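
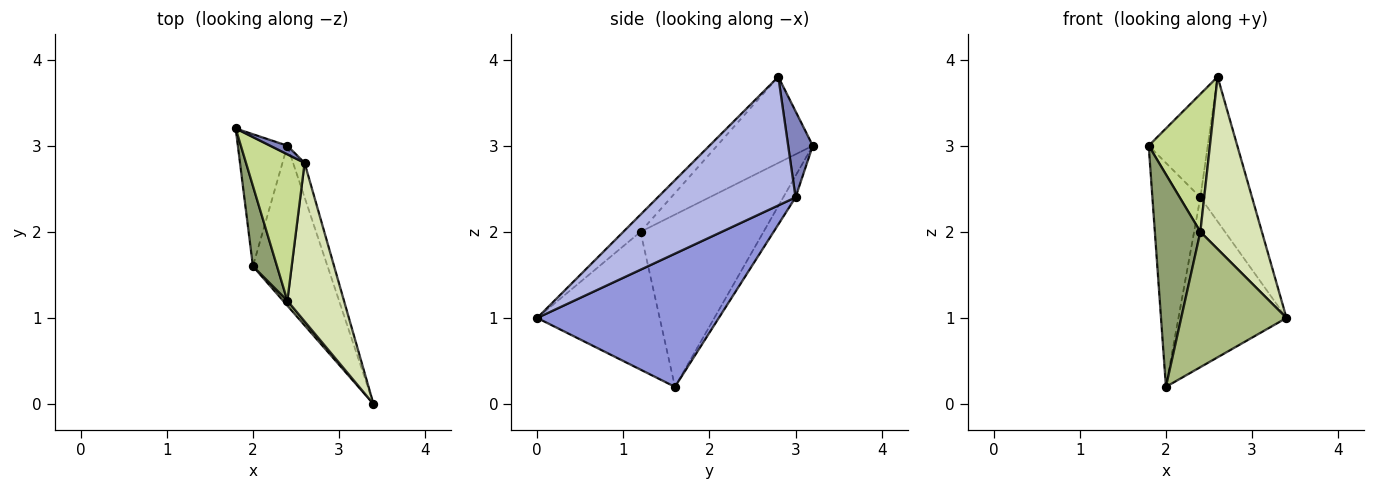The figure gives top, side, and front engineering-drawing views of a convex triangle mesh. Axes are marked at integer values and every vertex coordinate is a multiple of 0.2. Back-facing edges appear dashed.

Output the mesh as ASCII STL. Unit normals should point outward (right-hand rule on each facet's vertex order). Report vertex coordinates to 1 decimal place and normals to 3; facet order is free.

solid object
 facet normal -0.216 0.841 -0.496
  outer loop
   vertex 2.4 3.0 2.4
   vertex 2.0 1.6 0.2
   vertex 1.8 3.2 3.0
  endloop
 endfacet
 facet normal 0.383 0.920 0.077
  outer loop
   vertex 2.4 3.0 2.4
   vertex 1.8 3.2 3.0
   vertex 2.6 2.8 3.8
  endloop
 endfacet
 facet normal 0.774 0.461 -0.434
  outer loop
   vertex 2.4 3.0 2.4
   vertex 3.4 0.0 1.0
   vertex 2.0 1.6 0.2
  endloop
 endfacet
 facet normal 0.933 0.350 -0.083
  outer loop
   vertex 2.4 3.0 2.4
   vertex 2.6 2.8 3.8
   vertex 3.4 0.0 1.0
  endloop
 endfacet
 facet normal -0.930 -0.344 0.130
  outer loop
   vertex 2.4 1.2 2.0
   vertex 1.8 3.2 3.0
   vertex 2.0 1.6 0.2
  endloop
 endfacet
 facet normal -0.758 -0.652 0.024
  outer loop
   vertex 2.4 1.2 2.0
   vertex 2.0 1.6 0.2
   vertex 3.4 0.0 1.0
  endloop
 endfacet
 facet normal -0.731 -0.468 0.497
  outer loop
   vertex 2.4 1.2 2.0
   vertex 2.6 2.8 3.8
   vertex 1.8 3.2 3.0
  endloop
 endfacet
 facet normal -0.202 -0.721 0.663
  outer loop
   vertex 2.4 1.2 2.0
   vertex 3.4 0.0 1.0
   vertex 2.6 2.8 3.8
  endloop
 endfacet
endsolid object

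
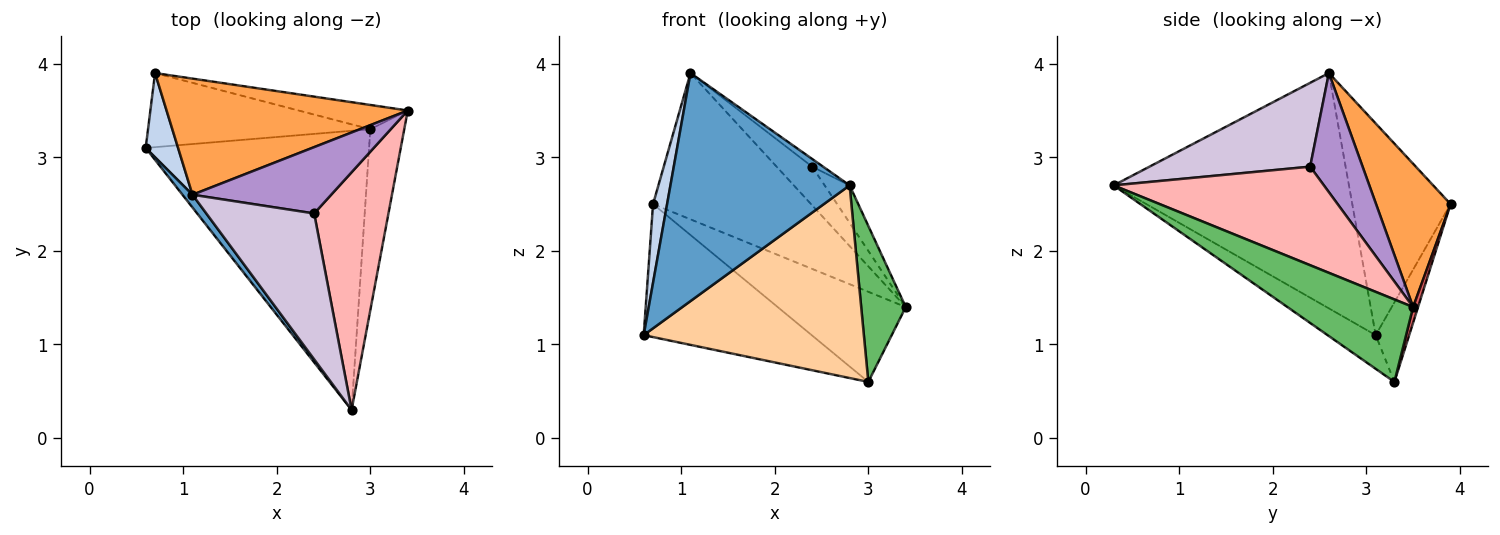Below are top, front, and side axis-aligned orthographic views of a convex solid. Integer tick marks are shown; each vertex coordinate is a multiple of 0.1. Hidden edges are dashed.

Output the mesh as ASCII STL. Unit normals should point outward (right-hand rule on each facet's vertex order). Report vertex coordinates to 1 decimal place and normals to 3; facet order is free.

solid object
 facet normal -0.795 -0.605 0.034
  outer loop
   vertex 1.1 2.6 3.9
   vertex 0.6 3.1 1.1
   vertex 2.8 0.3 2.7
  endloop
 endfacet
 facet normal -0.979 -0.140 0.150
  outer loop
   vertex 0.7 3.9 2.5
   vertex 0.6 3.1 1.1
   vertex 1.1 2.6 3.9
  endloop
 endfacet
 facet normal 0.346 0.735 0.583
  outer loop
   vertex 0.7 3.9 2.5
   vertex 1.1 2.6 3.9
   vertex 3.4 3.5 1.4
  endloop
 endfacet
 facet normal -0.123 -0.564 -0.817
  outer loop
   vertex 3.0 3.3 0.6
   vertex 2.8 0.3 2.7
   vertex 0.6 3.1 1.1
  endloop
 endfacet
 facet normal 0.879 -0.312 -0.361
  outer loop
   vertex 3.0 3.3 0.6
   vertex 3.4 3.5 1.4
   vertex 2.8 0.3 2.7
  endloop
 endfacet
 facet normal -0.172 0.861 -0.480
  outer loop
   vertex 3.0 3.3 0.6
   vertex 0.6 3.1 1.1
   vertex 0.7 3.9 2.5
  endloop
 endfacet
 facet normal 0.037 0.965 -0.260
  outer loop
   vertex 3.0 3.3 0.6
   vertex 0.7 3.9 2.5
   vertex 3.4 3.5 1.4
  endloop
 endfacet
 facet normal 0.795 0.094 0.599
  outer loop
   vertex 2.4 2.4 2.9
   vertex 2.8 0.3 2.7
   vertex 3.4 3.5 1.4
  endloop
 endfacet
 facet normal 0.596 0.404 0.694
  outer loop
   vertex 2.4 2.4 2.9
   vertex 3.4 3.5 1.4
   vertex 1.1 2.6 3.9
  endloop
 endfacet
 facet normal 0.613 0.042 0.789
  outer loop
   vertex 2.4 2.4 2.9
   vertex 1.1 2.6 3.9
   vertex 2.8 0.3 2.7
  endloop
 endfacet
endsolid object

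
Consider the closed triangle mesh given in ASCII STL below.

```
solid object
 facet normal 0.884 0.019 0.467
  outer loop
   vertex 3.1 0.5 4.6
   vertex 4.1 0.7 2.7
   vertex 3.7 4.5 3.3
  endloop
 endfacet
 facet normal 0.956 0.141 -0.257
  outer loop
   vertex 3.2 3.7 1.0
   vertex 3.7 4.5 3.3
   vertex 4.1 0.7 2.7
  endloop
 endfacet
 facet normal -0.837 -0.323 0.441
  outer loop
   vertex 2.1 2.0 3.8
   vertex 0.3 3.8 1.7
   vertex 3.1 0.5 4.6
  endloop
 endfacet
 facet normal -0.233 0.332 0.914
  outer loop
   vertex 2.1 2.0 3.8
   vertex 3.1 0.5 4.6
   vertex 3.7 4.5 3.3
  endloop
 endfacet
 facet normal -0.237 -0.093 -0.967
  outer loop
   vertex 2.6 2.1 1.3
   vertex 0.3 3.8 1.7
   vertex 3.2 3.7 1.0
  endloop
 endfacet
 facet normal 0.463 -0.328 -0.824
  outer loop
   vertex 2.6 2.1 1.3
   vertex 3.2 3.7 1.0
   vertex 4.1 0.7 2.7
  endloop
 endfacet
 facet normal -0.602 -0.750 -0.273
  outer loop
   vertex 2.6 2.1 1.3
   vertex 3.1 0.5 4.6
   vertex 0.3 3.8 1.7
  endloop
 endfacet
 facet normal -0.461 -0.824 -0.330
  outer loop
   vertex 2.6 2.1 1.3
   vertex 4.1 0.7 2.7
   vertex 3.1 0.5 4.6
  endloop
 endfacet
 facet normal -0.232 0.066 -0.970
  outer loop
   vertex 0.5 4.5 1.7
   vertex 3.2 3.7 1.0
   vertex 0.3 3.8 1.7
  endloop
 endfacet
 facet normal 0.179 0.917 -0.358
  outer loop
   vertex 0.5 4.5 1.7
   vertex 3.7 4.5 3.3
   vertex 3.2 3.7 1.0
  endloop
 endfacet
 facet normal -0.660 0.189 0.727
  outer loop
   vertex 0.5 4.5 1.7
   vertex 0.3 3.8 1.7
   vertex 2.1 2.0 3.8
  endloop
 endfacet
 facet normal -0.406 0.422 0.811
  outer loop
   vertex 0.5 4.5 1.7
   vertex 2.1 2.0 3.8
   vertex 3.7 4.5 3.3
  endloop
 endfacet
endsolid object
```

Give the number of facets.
12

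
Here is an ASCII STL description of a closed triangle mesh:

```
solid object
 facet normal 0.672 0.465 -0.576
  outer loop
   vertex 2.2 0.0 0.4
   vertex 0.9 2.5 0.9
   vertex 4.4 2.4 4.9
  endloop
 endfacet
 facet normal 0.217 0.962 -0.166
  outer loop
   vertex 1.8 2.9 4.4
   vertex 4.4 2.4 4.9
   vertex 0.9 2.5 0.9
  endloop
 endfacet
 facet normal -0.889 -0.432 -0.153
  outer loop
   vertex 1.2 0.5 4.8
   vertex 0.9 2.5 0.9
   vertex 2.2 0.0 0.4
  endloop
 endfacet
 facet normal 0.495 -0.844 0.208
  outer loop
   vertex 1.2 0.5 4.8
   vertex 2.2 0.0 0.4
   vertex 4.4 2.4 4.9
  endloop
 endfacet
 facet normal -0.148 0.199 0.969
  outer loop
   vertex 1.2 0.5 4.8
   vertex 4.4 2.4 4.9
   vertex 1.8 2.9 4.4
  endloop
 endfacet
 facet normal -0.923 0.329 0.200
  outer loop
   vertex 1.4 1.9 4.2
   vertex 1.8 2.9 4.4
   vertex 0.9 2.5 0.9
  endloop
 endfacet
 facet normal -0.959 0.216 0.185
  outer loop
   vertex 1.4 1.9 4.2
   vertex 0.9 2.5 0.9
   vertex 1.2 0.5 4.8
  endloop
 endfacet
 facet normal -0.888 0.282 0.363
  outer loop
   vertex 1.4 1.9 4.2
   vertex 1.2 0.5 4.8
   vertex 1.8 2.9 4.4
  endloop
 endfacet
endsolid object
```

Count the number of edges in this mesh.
12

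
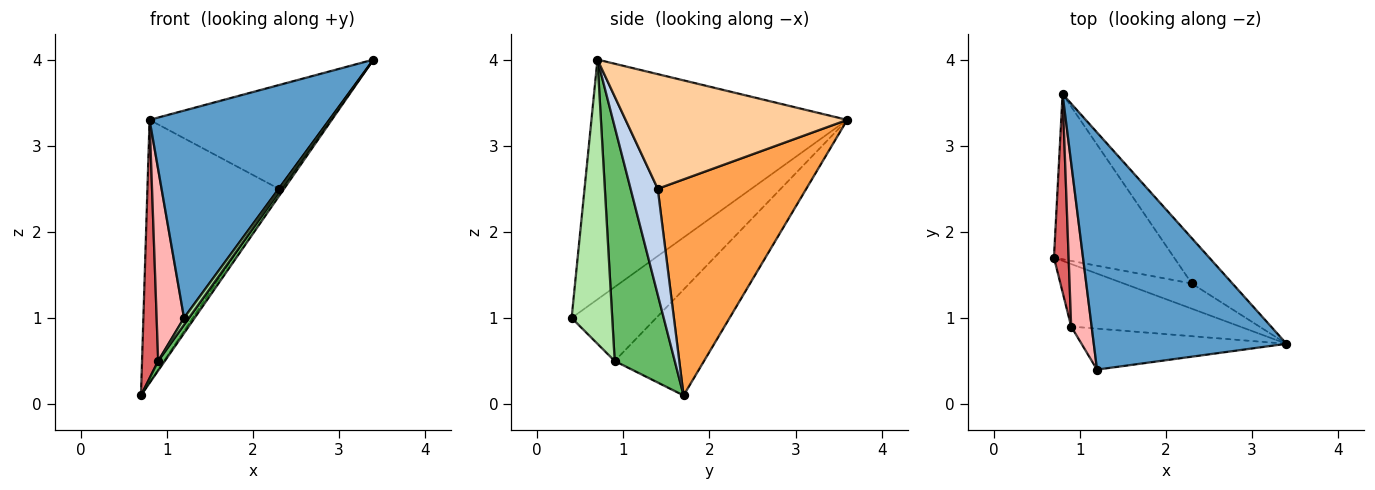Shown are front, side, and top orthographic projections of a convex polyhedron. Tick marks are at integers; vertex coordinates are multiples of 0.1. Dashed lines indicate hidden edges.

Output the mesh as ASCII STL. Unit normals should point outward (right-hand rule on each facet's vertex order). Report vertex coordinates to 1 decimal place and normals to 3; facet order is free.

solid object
 facet normal -0.684 -0.480 0.549
  outer loop
   vertex 1.2 0.4 1.0
   vertex 3.4 0.7 4.0
   vertex 0.8 3.6 3.3
  endloop
 endfacet
 facet normal 0.830 0.162 -0.533
  outer loop
   vertex 2.3 1.4 2.5
   vertex 3.4 0.7 4.0
   vertex 0.7 1.7 0.1
  endloop
 endfacet
 facet normal 0.692 0.611 -0.385
  outer loop
   vertex 2.3 1.4 2.5
   vertex 0.7 1.7 0.1
   vertex 0.8 3.6 3.3
  endloop
 endfacet
 facet normal 0.749 0.607 -0.266
  outer loop
   vertex 2.3 1.4 2.5
   vertex 0.8 3.6 3.3
   vertex 3.4 0.7 4.0
  endloop
 endfacet
 facet normal 0.808 -0.089 -0.582
  outer loop
   vertex 0.9 0.9 0.5
   vertex 0.7 1.7 0.1
   vertex 3.4 0.7 4.0
  endloop
 endfacet
 facet normal 0.807 -0.098 -0.582
  outer loop
   vertex 0.9 0.9 0.5
   vertex 3.4 0.7 4.0
   vertex 1.2 0.4 1.0
  endloop
 endfacet
 facet normal -0.975 -0.176 0.135
  outer loop
   vertex 0.9 0.9 0.5
   vertex 0.8 3.6 3.3
   vertex 0.7 1.7 0.1
  endloop
 endfacet
 facet normal -0.920 -0.298 0.254
  outer loop
   vertex 0.9 0.9 0.5
   vertex 1.2 0.4 1.0
   vertex 0.8 3.6 3.3
  endloop
 endfacet
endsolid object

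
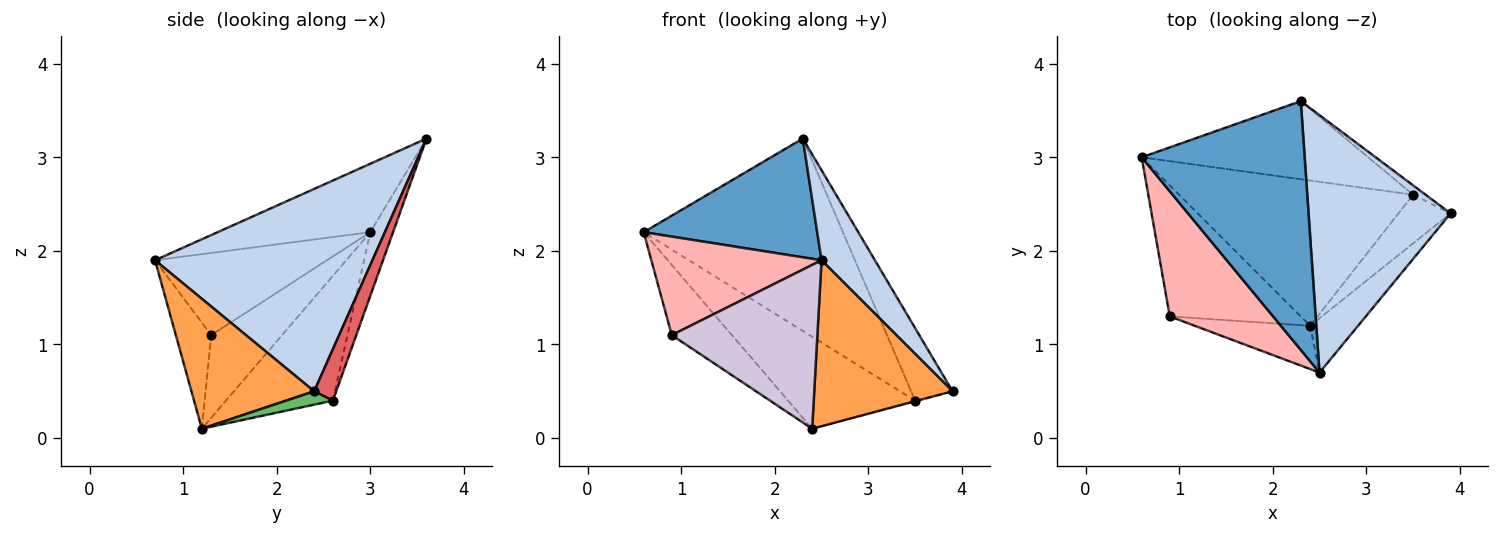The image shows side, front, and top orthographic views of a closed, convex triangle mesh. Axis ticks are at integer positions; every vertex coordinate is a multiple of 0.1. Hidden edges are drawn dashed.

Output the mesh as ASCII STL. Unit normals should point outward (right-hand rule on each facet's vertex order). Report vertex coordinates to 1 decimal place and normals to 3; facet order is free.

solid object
 facet normal -0.354 -0.403 0.844
  outer loop
   vertex 2.3 3.6 3.2
   vertex 0.6 3.0 2.2
   vertex 2.5 0.7 1.9
  endloop
 endfacet
 facet normal 0.802 -0.197 0.563
  outer loop
   vertex 2.3 3.6 3.2
   vertex 2.5 0.7 1.9
   vertex 3.9 2.4 0.5
  endloop
 endfacet
 facet normal 0.645 -0.727 -0.238
  outer loop
   vertex 2.4 1.2 0.1
   vertex 3.9 2.4 0.5
   vertex 2.5 0.7 1.9
  endloop
 endfacet
 facet normal -0.411 0.488 -0.770
  outer loop
   vertex 3.5 2.6 0.4
   vertex 2.4 1.2 0.1
   vertex 0.6 3.0 2.2
  endloop
 endfacet
 facet normal 0.248 0.012 -0.969
  outer loop
   vertex 3.5 2.6 0.4
   vertex 3.9 2.4 0.5
   vertex 2.4 1.2 0.1
  endloop
 endfacet
 facet normal -0.105 0.921 -0.374
  outer loop
   vertex 3.5 2.6 0.4
   vertex 0.6 3.0 2.2
   vertex 2.3 3.6 3.2
  endloop
 endfacet
 facet normal 0.467 0.877 -0.113
  outer loop
   vertex 3.5 2.6 0.4
   vertex 2.3 3.6 3.2
   vertex 3.9 2.4 0.5
  endloop
 endfacet
 facet normal -0.530 -0.525 0.666
  outer loop
   vertex 0.9 1.3 1.1
   vertex 2.5 0.7 1.9
   vertex 0.6 3.0 2.2
  endloop
 endfacet
 facet normal -0.486 0.413 -0.770
  outer loop
   vertex 0.9 1.3 1.1
   vertex 0.6 3.0 2.2
   vertex 2.4 1.2 0.1
  endloop
 endfacet
 facet normal -0.229 -0.941 -0.249
  outer loop
   vertex 0.9 1.3 1.1
   vertex 2.4 1.2 0.1
   vertex 2.5 0.7 1.9
  endloop
 endfacet
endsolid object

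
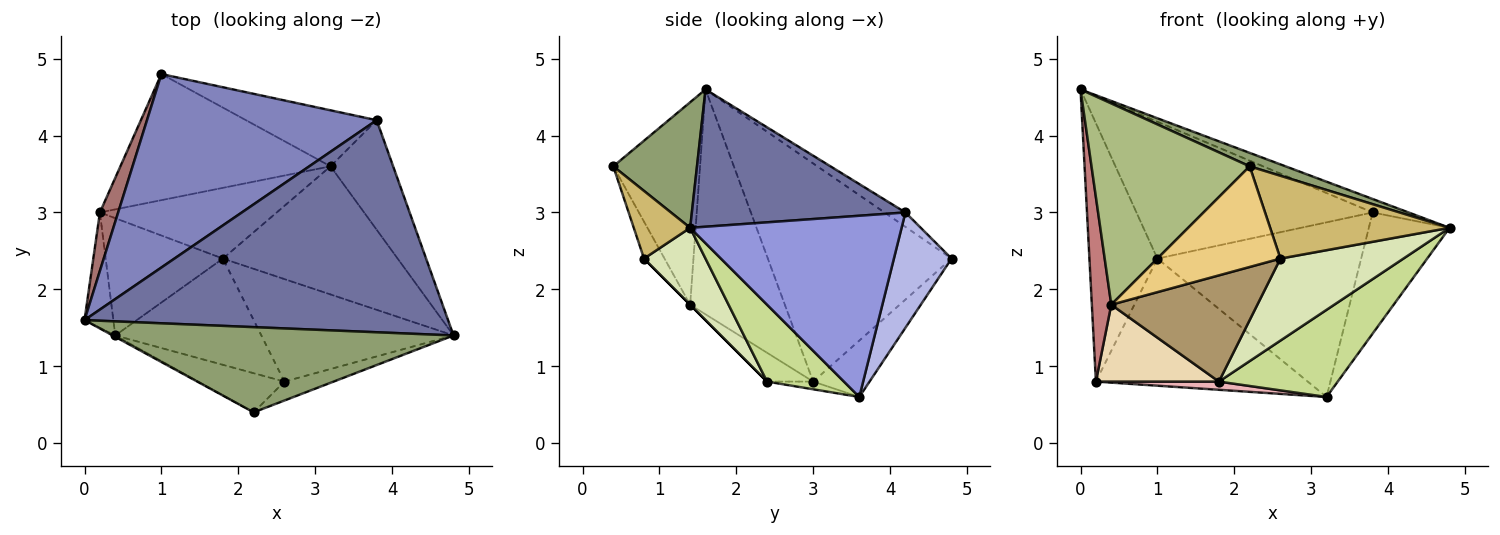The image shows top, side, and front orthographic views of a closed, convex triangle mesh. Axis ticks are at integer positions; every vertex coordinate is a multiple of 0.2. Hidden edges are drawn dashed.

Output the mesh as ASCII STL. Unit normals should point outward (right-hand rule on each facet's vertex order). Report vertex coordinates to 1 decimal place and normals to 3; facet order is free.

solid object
 facet normal 0.353 0.059 0.934
  outer loop
   vertex 3.8 4.2 3.0
   vertex 0.0 1.6 4.6
   vertex 4.8 1.4 2.8
  endloop
 endfacet
 facet normal -0.051 0.577 0.815
  outer loop
   vertex 3.8 4.2 3.0
   vertex 1.0 4.8 2.4
   vertex 0.0 1.6 4.6
  endloop
 endfacet
 facet normal 0.889 0.339 -0.307
  outer loop
   vertex 3.8 4.2 3.0
   vertex 4.8 1.4 2.8
   vertex 3.2 3.6 0.6
  endloop
 endfacet
 facet normal 0.260 0.919 -0.295
  outer loop
   vertex 3.8 4.2 3.0
   vertex 3.2 3.6 0.6
   vertex 1.0 4.8 2.4
  endloop
 endfacet
 facet normal 0.342 -0.147 0.928
  outer loop
   vertex 2.2 0.4 3.6
   vertex 4.8 1.4 2.8
   vertex 0.0 1.6 4.6
  endloop
 endfacet
 facet normal -0.481 -0.877 -0.006
  outer loop
   vertex 2.2 0.4 3.6
   vertex 0.0 1.6 4.6
   vertex 0.4 1.4 1.8
  endloop
 endfacet
 facet normal 0.342 -0.528 -0.777
  outer loop
   vertex 1.8 2.4 0.8
   vertex 3.2 3.6 0.6
   vertex 4.8 1.4 2.8
  endloop
 endfacet
 facet normal 0.298 -0.596 -0.745
  outer loop
   vertex 2.6 0.8 2.4
   vertex 1.8 2.4 0.8
   vertex 4.8 1.4 2.8
  endloop
 endfacet
 facet normal 0.000 -0.707 -0.707
  outer loop
   vertex 2.6 0.8 2.4
   vertex 0.4 1.4 1.8
   vertex 1.8 2.4 0.8
  endloop
 endfacet
 facet normal 0.293 -0.932 -0.213
  outer loop
   vertex 2.6 0.8 2.4
   vertex 4.8 1.4 2.8
   vertex 2.2 0.4 3.6
  endloop
 endfacet
 facet normal -0.153 -0.921 -0.358
  outer loop
   vertex 2.6 0.8 2.4
   vertex 2.2 0.4 3.6
   vertex 0.4 1.4 1.8
  endloop
 endfacet
 facet normal -0.201 -0.537 -0.819
  outer loop
   vertex 0.2 3.0 0.8
   vertex 1.8 2.4 0.8
   vertex 0.4 1.4 1.8
  endloop
 endfacet
 facet normal -0.935 0.346 0.078
  outer loop
   vertex 0.2 3.0 0.8
   vertex 0.0 1.6 4.6
   vertex 1.0 4.8 2.4
  endloop
 endfacet
 facet normal -0.972 -0.199 -0.125
  outer loop
   vertex 0.2 3.0 0.8
   vertex 0.4 1.4 1.8
   vertex 0.0 1.6 4.6
  endloop
 endfacet
 facet normal -0.186 0.698 -0.692
  outer loop
   vertex 0.2 3.0 0.8
   vertex 1.0 4.8 2.4
   vertex 3.2 3.6 0.6
  endloop
 endfacet
 facet normal -0.043 -0.115 -0.992
  outer loop
   vertex 0.2 3.0 0.8
   vertex 3.2 3.6 0.6
   vertex 1.8 2.4 0.8
  endloop
 endfacet
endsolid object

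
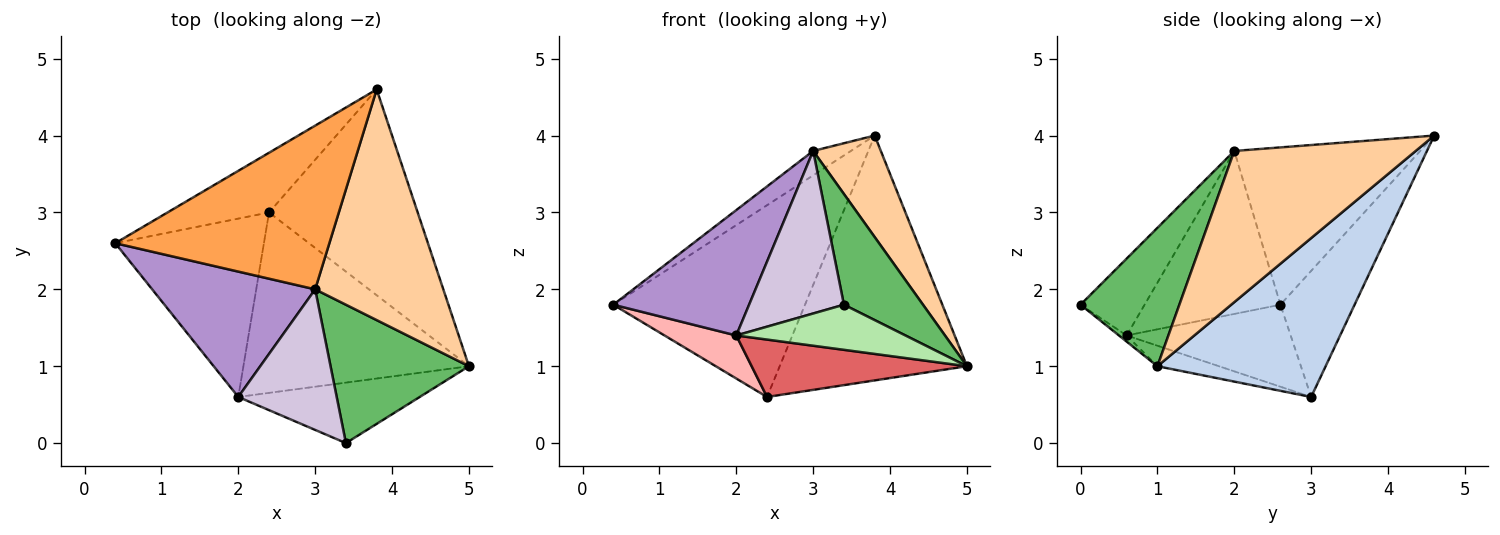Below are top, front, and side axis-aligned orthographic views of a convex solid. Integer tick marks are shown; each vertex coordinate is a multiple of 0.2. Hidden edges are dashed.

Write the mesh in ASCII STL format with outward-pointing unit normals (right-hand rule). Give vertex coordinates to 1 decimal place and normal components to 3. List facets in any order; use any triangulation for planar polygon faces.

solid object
 facet normal -0.346 0.896 -0.279
  outer loop
   vertex 2.4 3.0 0.6
   vertex 0.4 2.6 1.8
   vertex 3.8 4.6 4.0
  endloop
 endfacet
 facet normal 0.567 0.631 -0.530
  outer loop
   vertex 2.4 3.0 0.6
   vertex 3.8 4.6 4.0
   vertex 5.0 1.0 1.0
  endloop
 endfacet
 facet normal -0.588 0.119 0.800
  outer loop
   vertex 3.0 2.0 3.8
   vertex 3.8 4.6 4.0
   vertex 0.4 2.6 1.8
  endloop
 endfacet
 facet normal 0.734 -0.274 0.622
  outer loop
   vertex 3.0 2.0 3.8
   vertex 5.0 1.0 1.0
   vertex 3.8 4.6 4.0
  endloop
 endfacet
 facet normal 0.615 -0.492 0.615
  outer loop
   vertex 3.0 2.0 3.8
   vertex 3.4 0.0 1.8
   vertex 5.0 1.0 1.0
  endloop
 endfacet
 facet normal -0.027 -0.598 -0.801
  outer loop
   vertex 2.0 0.6 1.4
   vertex 5.0 1.0 1.0
   vertex 3.4 0.0 1.8
  endloop
 endfacet
 facet normal -0.086 -0.302 -0.949
  outer loop
   vertex 2.0 0.6 1.4
   vertex 2.4 3.0 0.6
   vertex 5.0 1.0 1.0
  endloop
 endfacet
 facet normal -0.473 -0.207 -0.857
  outer loop
   vertex 2.0 0.6 1.4
   vertex 0.4 2.6 1.8
   vertex 2.4 3.0 0.6
  endloop
 endfacet
 facet normal -0.577 -0.577 0.577
  outer loop
   vertex 2.0 0.6 1.4
   vertex 3.0 2.0 3.8
   vertex 0.4 2.6 1.8
  endloop
 endfacet
 facet normal -0.455 -0.674 0.582
  outer loop
   vertex 2.0 0.6 1.4
   vertex 3.4 0.0 1.8
   vertex 3.0 2.0 3.8
  endloop
 endfacet
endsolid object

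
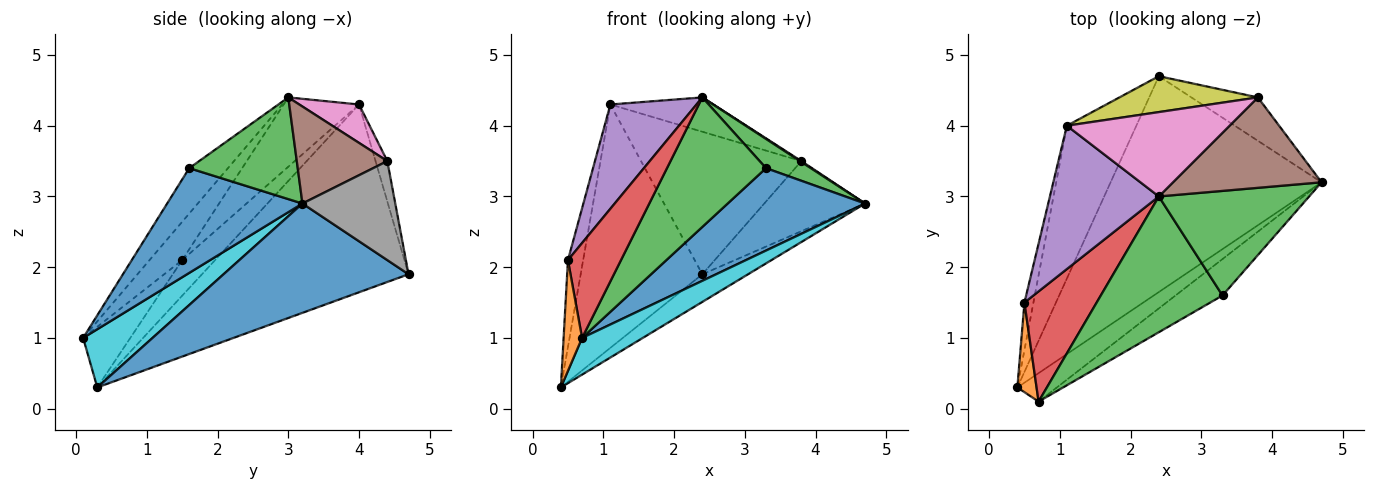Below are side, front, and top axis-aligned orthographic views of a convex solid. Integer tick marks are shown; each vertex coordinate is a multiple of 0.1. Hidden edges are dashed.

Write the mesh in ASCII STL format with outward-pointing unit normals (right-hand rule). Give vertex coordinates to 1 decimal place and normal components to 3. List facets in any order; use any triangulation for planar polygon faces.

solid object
 facet normal 0.457 0.113 -0.882
  outer loop
   vertex 2.4 4.7 1.9
   vertex 4.7 3.2 2.9
   vertex 0.4 0.3 0.3
  endloop
 endfacet
 facet normal -0.821 0.484 -0.304
  outer loop
   vertex 1.1 4.0 4.3
   vertex 2.4 4.7 1.9
   vertex 0.4 0.3 0.3
  endloop
 endfacet
 facet normal 0.546 -0.225 0.807
  outer loop
   vertex 3.3 1.6 3.4
   vertex 4.7 3.2 2.9
   vertex 2.4 3.0 4.4
  endloop
 endfacet
 facet normal -0.885 0.409 -0.224
  outer loop
   vertex 0.5 1.5 2.1
   vertex 1.1 4.0 4.3
   vertex 0.4 0.3 0.3
  endloop
 endfacet
 facet normal -0.458 -0.523 0.719
  outer loop
   vertex 0.5 1.5 2.1
   vertex 2.4 3.0 4.4
   vertex 1.1 4.0 4.3
  endloop
 endfacet
 facet normal 0.547 -0.009 0.837
  outer loop
   vertex 3.8 4.4 3.5
   vertex 2.4 3.0 4.4
   vertex 4.7 3.2 2.9
  endloop
 endfacet
 facet normal 0.214 0.368 0.905
  outer loop
   vertex 3.8 4.4 3.5
   vertex 1.1 4.0 4.3
   vertex 2.4 3.0 4.4
  endloop
 endfacet
 facet normal 0.617 0.670 -0.414
  outer loop
   vertex 3.8 4.4 3.5
   vertex 4.7 3.2 2.9
   vertex 2.4 4.7 1.9
  endloop
 endfacet
 facet normal -0.071 0.967 0.244
  outer loop
   vertex 3.8 4.4 3.5
   vertex 2.4 4.7 1.9
   vertex 1.1 4.0 4.3
  endloop
 endfacet
 facet normal 0.670 -0.586 -0.455
  outer loop
   vertex 0.7 0.1 1.0
   vertex 0.4 0.3 0.3
   vertex 4.7 3.2 2.9
  endloop
 endfacet
 facet normal 0.669 -0.680 -0.300
  outer loop
   vertex 0.7 0.1 1.0
   vertex 4.7 3.2 2.9
   vertex 3.3 1.6 3.4
  endloop
 endfacet
 facet normal -0.893 -0.350 0.283
  outer loop
   vertex 0.7 0.1 1.0
   vertex 0.5 1.5 2.1
   vertex 0.4 0.3 0.3
  endloop
 endfacet
 facet normal -0.260 -0.666 0.699
  outer loop
   vertex 0.7 0.1 1.0
   vertex 3.3 1.6 3.4
   vertex 2.4 3.0 4.4
  endloop
 endfacet
 facet normal -0.373 -0.606 0.703
  outer loop
   vertex 0.7 0.1 1.0
   vertex 2.4 3.0 4.4
   vertex 0.5 1.5 2.1
  endloop
 endfacet
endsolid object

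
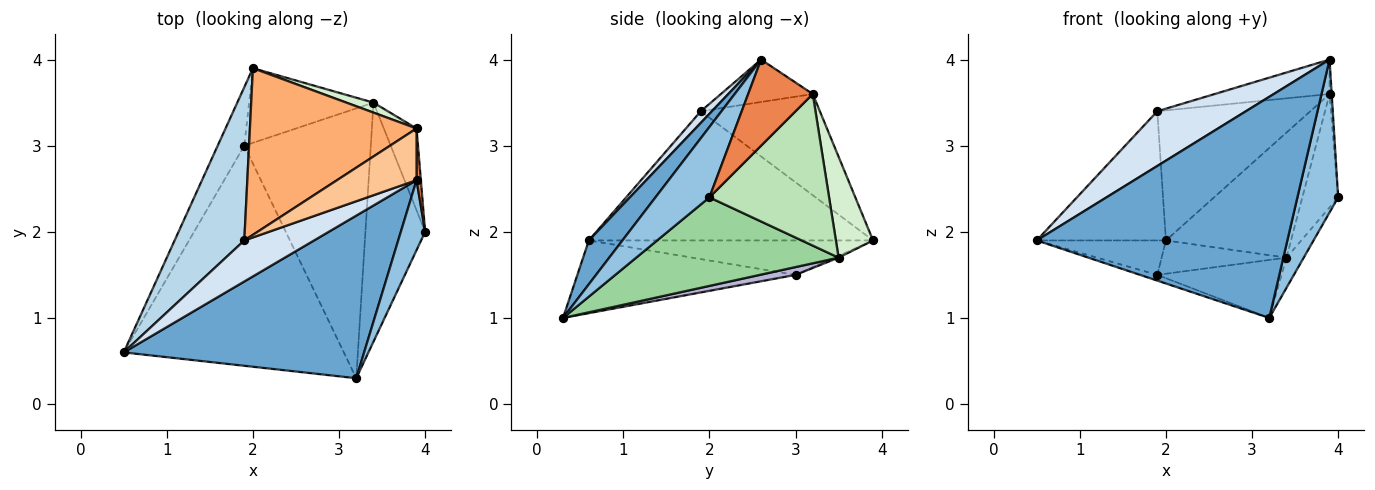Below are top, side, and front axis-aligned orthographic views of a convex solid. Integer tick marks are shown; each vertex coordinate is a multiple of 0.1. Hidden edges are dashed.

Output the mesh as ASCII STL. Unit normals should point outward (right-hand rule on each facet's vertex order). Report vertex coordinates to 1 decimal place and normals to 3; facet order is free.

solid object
 facet normal 0.107 -0.801 0.589
  outer loop
   vertex 3.2 0.3 1.0
   vertex 3.9 2.6 4.0
   vertex 0.5 0.6 1.9
  endloop
 endfacet
 facet normal 0.769 -0.581 0.266
  outer loop
   vertex 3.2 0.3 1.0
   vertex 4.0 2.0 2.4
   vertex 3.9 2.6 4.0
  endloop
 endfacet
 facet normal -0.817 0.371 0.441
  outer loop
   vertex 1.9 1.9 3.4
   vertex 2.0 3.9 1.9
   vertex 0.5 0.6 1.9
  endloop
 endfacet
 facet normal 0.100 -0.796 0.597
  outer loop
   vertex 1.9 1.9 3.4
   vertex 0.5 0.6 1.9
   vertex 3.9 2.6 4.0
  endloop
 endfacet
 facet normal 0.998 0.033 0.050
  outer loop
   vertex 3.9 3.2 3.6
   vertex 3.9 2.6 4.0
   vertex 4.0 2.0 2.4
  endloop
 endfacet
 facet normal -0.432 0.555 0.711
  outer loop
   vertex 3.9 3.2 3.6
   vertex 2.0 3.9 1.9
   vertex 1.9 1.9 3.4
  endloop
 endfacet
 facet normal -0.406 0.507 0.761
  outer loop
   vertex 3.9 3.2 3.6
   vertex 1.9 1.9 3.4
   vertex 3.9 2.6 4.0
  endloop
 endfacet
 facet normal -0.745 0.338 -0.575
  outer loop
   vertex 1.9 3.0 1.5
   vertex 0.5 0.6 1.9
   vertex 2.0 3.9 1.9
  endloop
 endfacet
 facet normal -0.314 0.025 -0.949
  outer loop
   vertex 1.9 3.0 1.5
   vertex 3.2 0.3 1.0
   vertex 0.5 0.6 1.9
  endloop
 endfacet
 facet normal 0.827 0.070 -0.558
  outer loop
   vertex 3.4 3.5 1.7
   vertex 4.0 2.0 2.4
   vertex 3.2 0.3 1.0
  endloop
 endfacet
 facet normal 0.938 0.281 -0.203
  outer loop
   vertex 3.4 3.5 1.7
   vertex 3.9 3.2 3.6
   vertex 4.0 2.0 2.4
  endloop
 endfacet
 facet normal 0.284 0.956 0.076
  outer loop
   vertex 3.4 3.5 1.7
   vertex 2.0 3.9 1.9
   vertex 3.9 3.2 3.6
  endloop
 endfacet
 facet normal -0.014 0.407 -0.913
  outer loop
   vertex 3.4 3.5 1.7
   vertex 1.9 3.0 1.5
   vertex 2.0 3.9 1.9
  endloop
 endfacet
 facet normal 0.060 0.210 -0.976
  outer loop
   vertex 3.4 3.5 1.7
   vertex 3.2 0.3 1.0
   vertex 1.9 3.0 1.5
  endloop
 endfacet
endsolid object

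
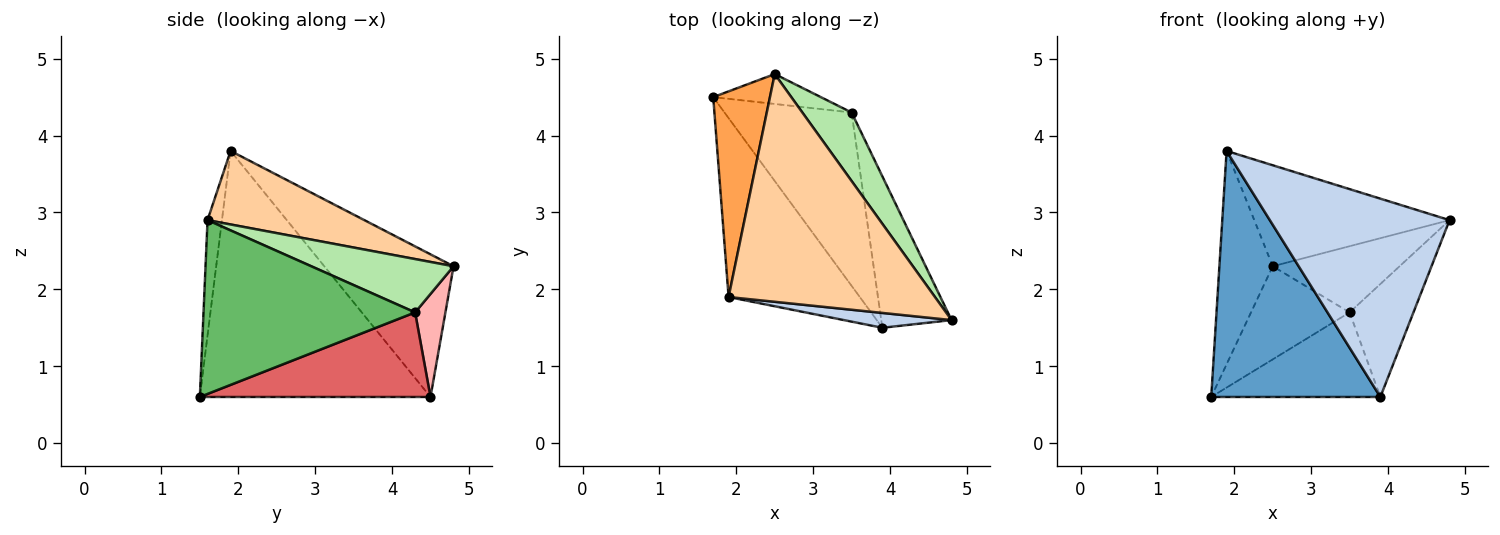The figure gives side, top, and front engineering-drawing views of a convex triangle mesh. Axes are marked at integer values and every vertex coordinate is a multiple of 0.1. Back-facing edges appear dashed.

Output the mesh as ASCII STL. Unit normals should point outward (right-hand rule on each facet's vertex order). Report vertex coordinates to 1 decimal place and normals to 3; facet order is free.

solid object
 facet normal -0.741 -0.543 -0.395
  outer loop
   vertex 3.9 1.5 0.6
   vertex 1.9 1.9 3.8
   vertex 1.7 4.5 0.6
  endloop
 endfacet
 facet normal -0.080 -0.994 0.074
  outer loop
   vertex 3.9 1.5 0.6
   vertex 4.8 1.6 2.9
   vertex 1.9 1.9 3.8
  endloop
 endfacet
 facet normal -0.868 0.358 0.345
  outer loop
   vertex 2.5 4.8 2.3
   vertex 1.7 4.5 0.6
   vertex 1.9 1.9 3.8
  endloop
 endfacet
 facet normal 0.310 0.386 0.869
  outer loop
   vertex 2.5 4.8 2.3
   vertex 1.9 1.9 3.8
   vertex 4.8 1.6 2.9
  endloop
 endfacet
 facet normal 0.893 0.269 -0.361
  outer loop
   vertex 3.5 4.3 1.7
   vertex 4.8 1.6 2.9
   vertex 3.9 1.5 0.6
  endloop
 endfacet
 facet normal 0.615 0.548 0.567
  outer loop
   vertex 3.5 4.3 1.7
   vertex 2.5 4.8 2.3
   vertex 4.8 1.6 2.9
  endloop
 endfacet
 facet normal 0.513 0.376 -0.771
  outer loop
   vertex 3.5 4.3 1.7
   vertex 3.9 1.5 0.6
   vertex 1.7 4.5 0.6
  endloop
 endfacet
 facet normal 0.281 0.914 -0.293
  outer loop
   vertex 3.5 4.3 1.7
   vertex 1.7 4.5 0.6
   vertex 2.5 4.8 2.3
  endloop
 endfacet
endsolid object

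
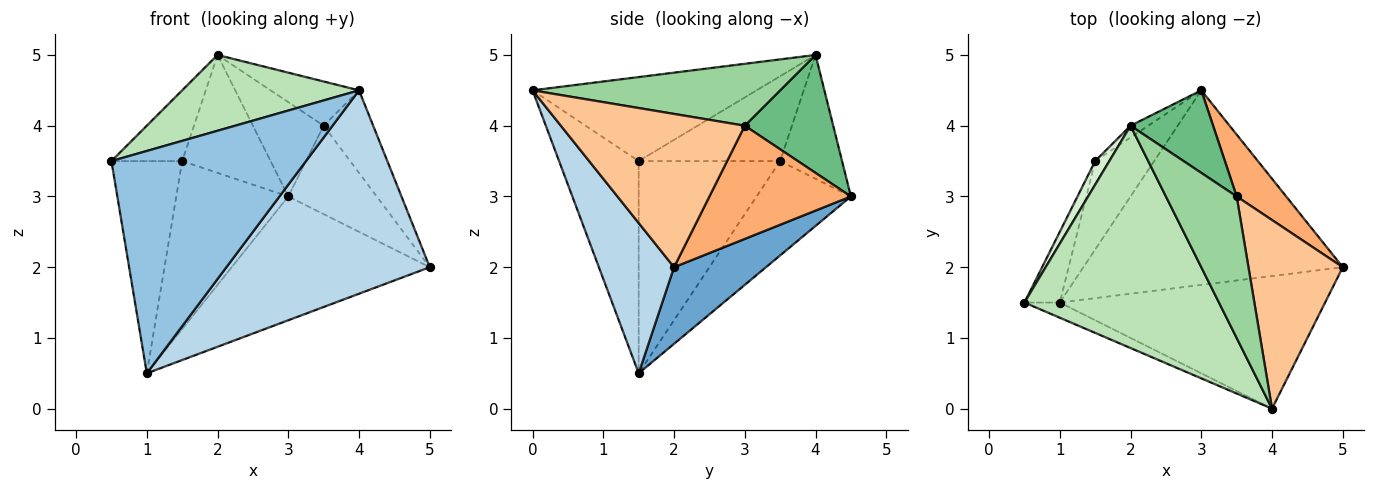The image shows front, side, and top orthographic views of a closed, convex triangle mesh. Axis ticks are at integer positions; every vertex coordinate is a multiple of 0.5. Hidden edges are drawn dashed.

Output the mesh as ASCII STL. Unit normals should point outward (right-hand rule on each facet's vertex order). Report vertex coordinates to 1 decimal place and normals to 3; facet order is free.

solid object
 facet normal 0.242 0.521 -0.819
  outer loop
   vertex 1.0 1.5 0.5
   vertex 3.0 4.5 3.0
   vertex 5.0 2.0 2.0
  endloop
 endfacet
 facet normal -0.378 -0.924 -0.063
  outer loop
   vertex 4.0 0.0 4.5
   vertex 0.5 1.5 3.5
   vertex 1.0 1.5 0.5
  endloop
 endfacet
 facet normal 0.296 -0.800 -0.522
  outer loop
   vertex 4.0 0.0 4.5
   vertex 1.0 1.5 0.5
   vertex 5.0 2.0 2.0
  endloop
 endfacet
 facet normal -0.885 0.442 -0.147
  outer loop
   vertex 1.5 3.5 3.5
   vertex 1.0 1.5 0.5
   vertex 0.5 1.5 3.5
  endloop
 endfacet
 facet normal -0.598 0.710 -0.373
  outer loop
   vertex 1.5 3.5 3.5
   vertex 3.0 4.5 3.0
   vertex 1.0 1.5 0.5
  endloop
 endfacet
 facet normal 0.795 0.497 0.348
  outer loop
   vertex 3.5 3.0 4.0
   vertex 5.0 2.0 2.0
   vertex 3.0 4.5 3.0
  endloop
 endfacet
 facet normal 0.830 0.223 0.511
  outer loop
   vertex 3.5 3.0 4.0
   vertex 4.0 0.0 4.5
   vertex 5.0 2.0 2.0
  endloop
 endfacet
 facet normal -0.572 0.816 -0.082
  outer loop
   vertex 2.0 4.0 5.0
   vertex 3.0 4.5 3.0
   vertex 1.5 3.5 3.5
  endloop
 endfacet
 facet normal 0.685 0.548 0.480
  outer loop
   vertex 2.0 4.0 5.0
   vertex 3.5 3.0 4.0
   vertex 3.0 4.5 3.0
  endloop
 endfacet
 facet normal 0.641 0.229 0.733
  outer loop
   vertex 2.0 4.0 5.0
   vertex 4.0 0.0 4.5
   vertex 3.5 3.0 4.0
  endloop
 endfacet
 facet normal -0.378 -0.299 0.876
  outer loop
   vertex 2.0 4.0 5.0
   vertex 0.5 1.5 3.5
   vertex 4.0 0.0 4.5
  endloop
 endfacet
 facet normal -0.885 0.442 0.147
  outer loop
   vertex 2.0 4.0 5.0
   vertex 1.5 3.5 3.5
   vertex 0.5 1.5 3.5
  endloop
 endfacet
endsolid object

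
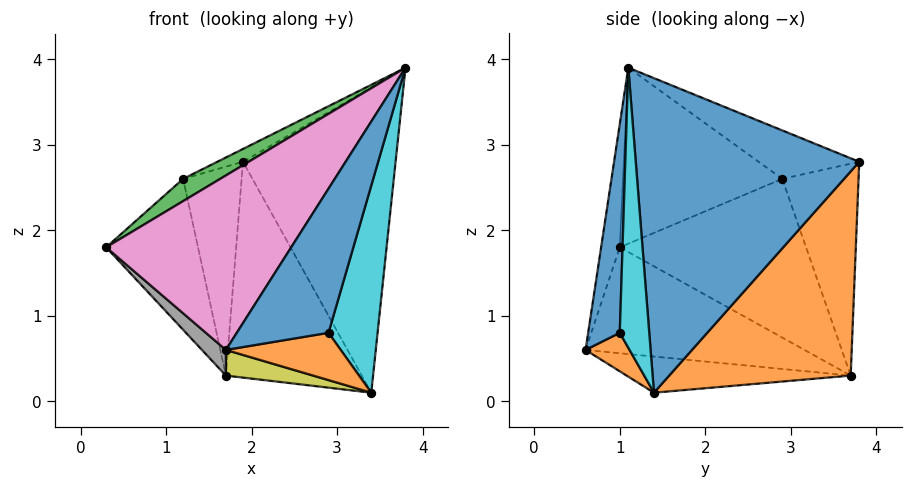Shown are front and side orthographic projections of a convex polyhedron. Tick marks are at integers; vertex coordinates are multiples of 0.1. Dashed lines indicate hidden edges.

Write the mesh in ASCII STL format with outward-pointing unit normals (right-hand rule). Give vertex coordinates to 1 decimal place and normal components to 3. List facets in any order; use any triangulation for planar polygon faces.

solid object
 facet normal 0.825 0.563 -0.042
  outer loop
   vertex 3.4 1.4 0.1
   vertex 1.9 3.8 2.8
   vertex 3.8 1.1 3.9
  endloop
 endfacet
 facet normal 0.797 0.597 -0.088
  outer loop
   vertex 1.7 3.7 0.3
   vertex 1.9 3.8 2.8
   vertex 3.4 1.4 0.1
  endloop
 endfacet
 facet normal -0.508 -0.118 0.853
  outer loop
   vertex 1.2 2.9 2.6
   vertex 0.3 1.0 1.8
   vertex 3.8 1.1 3.9
  endloop
 endfacet
 facet normal -0.389 0.099 0.916
  outer loop
   vertex 1.2 2.9 2.6
   vertex 3.8 1.1 3.9
   vertex 1.9 3.8 2.8
  endloop
 endfacet
 facet normal -0.896 0.442 -0.041
  outer loop
   vertex 1.2 2.9 2.6
   vertex 1.7 3.7 0.3
   vertex 0.3 1.0 1.8
  endloop
 endfacet
 facet normal -0.793 0.608 0.039
  outer loop
   vertex 1.2 2.9 2.6
   vertex 1.9 3.8 2.8
   vertex 1.7 3.7 0.3
  endloop
 endfacet
 facet normal -0.098 -0.973 0.210
  outer loop
   vertex 1.7 0.6 0.6
   vertex 3.8 1.1 3.9
   vertex 0.3 1.0 1.8
  endloop
 endfacet
 facet normal -0.661 -0.072 -0.747
  outer loop
   vertex 1.7 0.6 0.6
   vertex 0.3 1.0 1.8
   vertex 1.7 3.7 0.3
  endloop
 endfacet
 facet normal -0.240 -0.094 -0.966
  outer loop
   vertex 1.7 0.6 0.6
   vertex 1.7 3.7 0.3
   vertex 3.4 1.4 0.1
  endloop
 endfacet
 facet normal 0.511 -0.851 -0.121
  outer loop
   vertex 2.9 1.0 0.8
   vertex 3.4 1.4 0.1
   vertex 3.8 1.1 3.9
  endloop
 endfacet
 facet normal 0.325 -0.943 -0.064
  outer loop
   vertex 2.9 1.0 0.8
   vertex 3.8 1.1 3.9
   vertex 1.7 0.6 0.6
  endloop
 endfacet
 facet normal 0.345 -0.900 -0.268
  outer loop
   vertex 2.9 1.0 0.8
   vertex 1.7 0.6 0.6
   vertex 3.4 1.4 0.1
  endloop
 endfacet
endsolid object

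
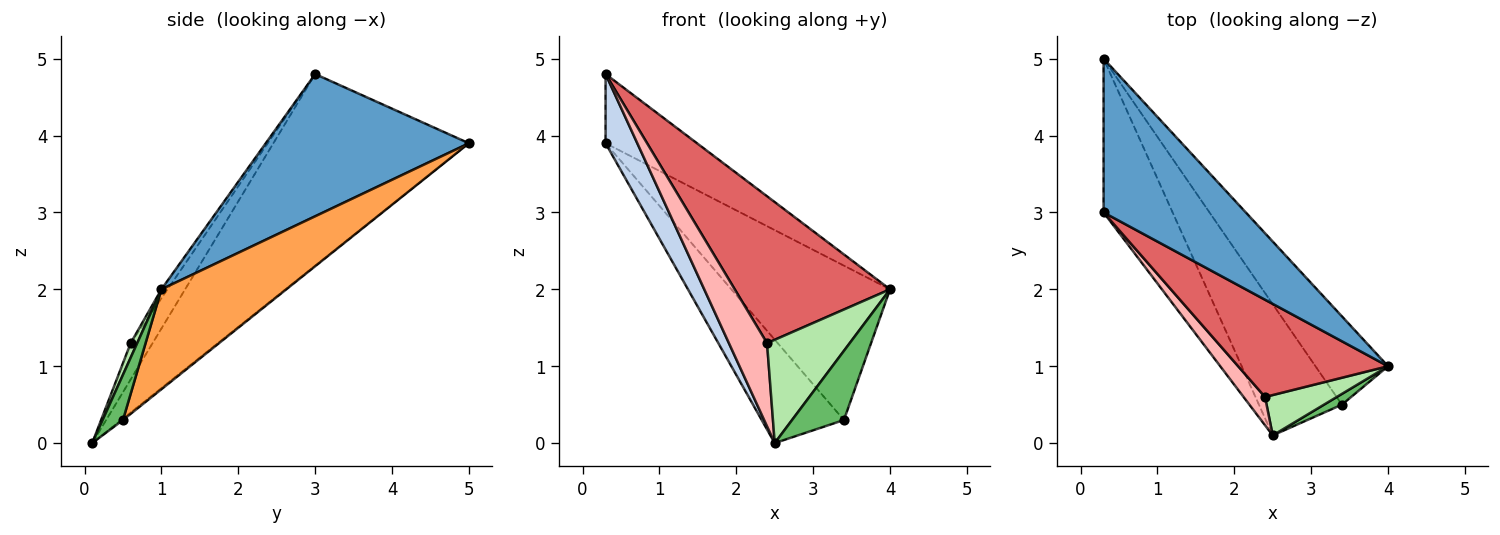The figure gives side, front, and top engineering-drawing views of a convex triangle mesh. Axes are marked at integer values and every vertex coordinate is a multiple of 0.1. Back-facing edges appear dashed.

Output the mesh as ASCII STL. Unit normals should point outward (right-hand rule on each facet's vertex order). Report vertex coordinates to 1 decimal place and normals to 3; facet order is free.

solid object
 facet normal 0.674 0.303 0.674
  outer loop
   vertex 0.3 3.0 4.8
   vertex 4.0 1.0 2.0
   vertex 0.3 5.0 3.9
  endloop
 endfacet
 facet normal -0.930 -0.151 -0.335
  outer loop
   vertex 0.3 3.0 4.8
   vertex 0.3 5.0 3.9
   vertex 2.5 0.1 0.0
  endloop
 endfacet
 facet normal 0.564 0.717 -0.410
  outer loop
   vertex 3.4 0.5 0.3
   vertex 0.3 5.0 3.9
   vertex 4.0 1.0 2.0
  endloop
 endfacet
 facet normal -0.013 0.619 -0.785
  outer loop
   vertex 3.4 0.5 0.3
   vertex 2.5 0.1 0.0
   vertex 0.3 5.0 3.9
  endloop
 endfacet
 facet normal 0.362 -0.921 0.143
  outer loop
   vertex 3.4 0.5 0.3
   vertex 4.0 1.0 2.0
   vertex 2.5 0.1 0.0
  endloop
 endfacet
 facet normal 0.073 -0.929 0.363
  outer loop
   vertex 2.4 0.6 1.3
   vertex 2.5 0.1 0.0
   vertex 4.0 1.0 2.0
  endloop
 endfacet
 facet normal -0.033 -0.833 0.552
  outer loop
   vertex 2.4 0.6 1.3
   vertex 4.0 1.0 2.0
   vertex 0.3 3.0 4.8
  endloop
 endfacet
 facet normal -0.479 -0.831 0.283
  outer loop
   vertex 2.4 0.6 1.3
   vertex 0.3 3.0 4.8
   vertex 2.5 0.1 0.0
  endloop
 endfacet
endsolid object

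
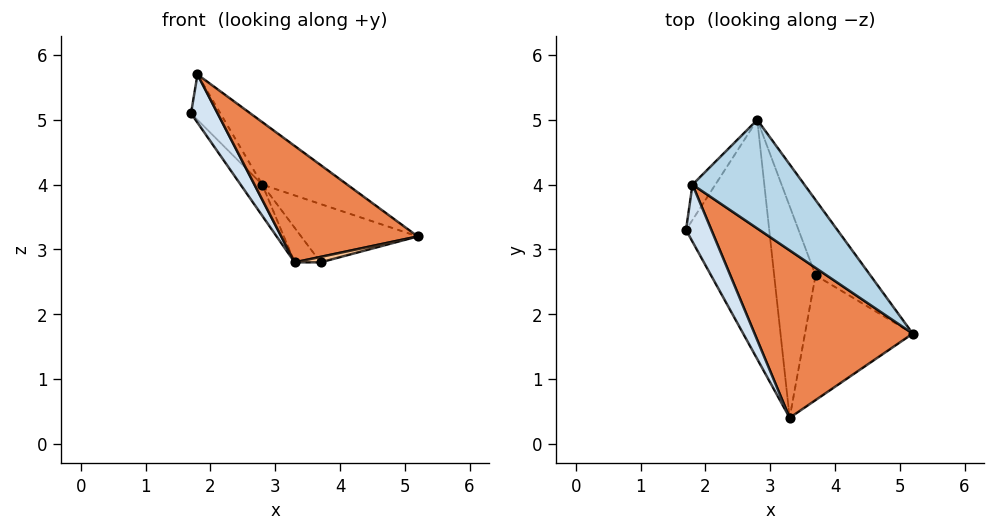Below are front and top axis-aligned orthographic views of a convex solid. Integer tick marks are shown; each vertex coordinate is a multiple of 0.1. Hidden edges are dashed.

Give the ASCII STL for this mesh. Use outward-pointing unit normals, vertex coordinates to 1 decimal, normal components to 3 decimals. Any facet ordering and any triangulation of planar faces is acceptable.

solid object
 facet normal -0.766 0.083 -0.638
  outer loop
   vertex 3.3 0.4 2.8
   vertex 1.7 3.3 5.1
   vertex 2.8 5.0 4.0
  endloop
 endfacet
 facet normal -0.878 0.378 -0.294
  outer loop
   vertex 1.8 4.0 5.7
   vertex 2.8 5.0 4.0
   vertex 1.7 3.3 5.1
  endloop
 endfacet
 facet normal 0.698 0.357 0.621
  outer loop
   vertex 1.8 4.0 5.7
   vertex 5.2 1.7 3.2
   vertex 2.8 5.0 4.0
  endloop
 endfacet
 facet normal -0.070 -0.643 0.762
  outer loop
   vertex 1.8 4.0 5.7
   vertex 1.7 3.3 5.1
   vertex 3.3 0.4 2.8
  endloop
 endfacet
 facet normal 0.213 -0.558 0.802
  outer loop
   vertex 1.8 4.0 5.7
   vertex 3.3 0.4 2.8
   vertex 5.2 1.7 3.2
  endloop
 endfacet
 facet normal 0.501 0.530 -0.685
  outer loop
   vertex 3.7 2.6 2.8
   vertex 2.8 5.0 4.0
   vertex 5.2 1.7 3.2
  endloop
 endfacet
 facet normal 0.234 -0.042 -0.971
  outer loop
   vertex 3.7 2.6 2.8
   vertex 5.2 1.7 3.2
   vertex 3.3 0.4 2.8
  endloop
 endfacet
 facet normal -0.663 0.121 -0.739
  outer loop
   vertex 3.7 2.6 2.8
   vertex 3.3 0.4 2.8
   vertex 2.8 5.0 4.0
  endloop
 endfacet
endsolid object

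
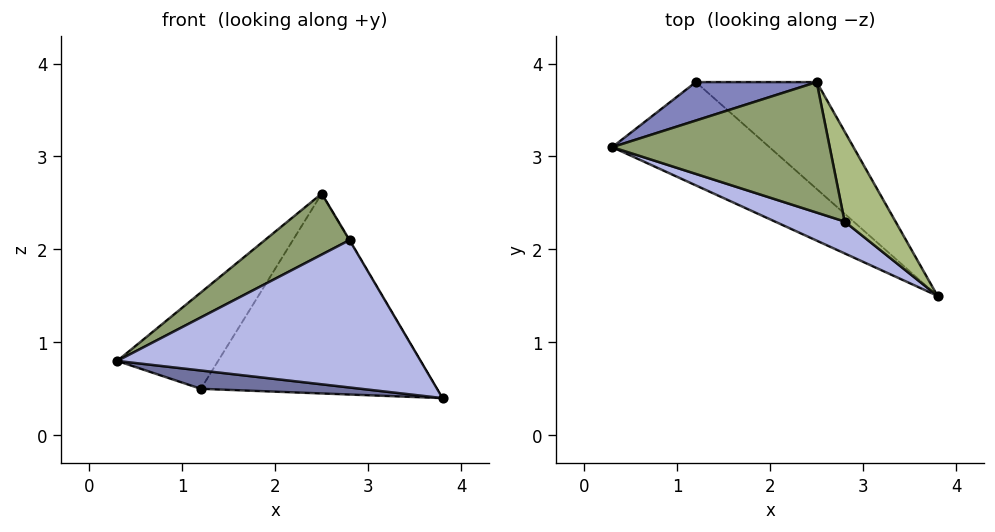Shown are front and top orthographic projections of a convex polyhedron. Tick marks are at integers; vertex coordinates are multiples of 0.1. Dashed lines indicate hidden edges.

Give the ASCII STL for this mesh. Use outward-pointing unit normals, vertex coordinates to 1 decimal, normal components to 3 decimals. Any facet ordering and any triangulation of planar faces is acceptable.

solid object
 facet normal -0.189 -0.172 -0.967
  outer loop
   vertex 1.2 3.8 0.5
   vertex 3.8 1.5 0.4
   vertex 0.3 3.1 0.8
  endloop
 endfacet
 facet normal -0.514 0.797 0.318
  outer loop
   vertex 1.2 3.8 0.5
   vertex 0.3 3.1 0.8
   vertex 2.5 3.8 2.6
  endloop
 endfacet
 facet normal 0.606 0.701 -0.375
  outer loop
   vertex 1.2 3.8 0.5
   vertex 2.5 3.8 2.6
   vertex 3.8 1.5 0.4
  endloop
 endfacet
 facet normal -0.389 -0.900 0.195
  outer loop
   vertex 2.8 2.3 2.1
   vertex 0.3 3.1 0.8
   vertex 3.8 1.5 0.4
  endloop
 endfacet
 facet normal -0.519 -0.362 0.775
  outer loop
   vertex 2.8 2.3 2.1
   vertex 2.5 3.8 2.6
   vertex 0.3 3.1 0.8
  endloop
 endfacet
 facet normal 0.863 0.004 0.506
  outer loop
   vertex 2.8 2.3 2.1
   vertex 3.8 1.5 0.4
   vertex 2.5 3.8 2.6
  endloop
 endfacet
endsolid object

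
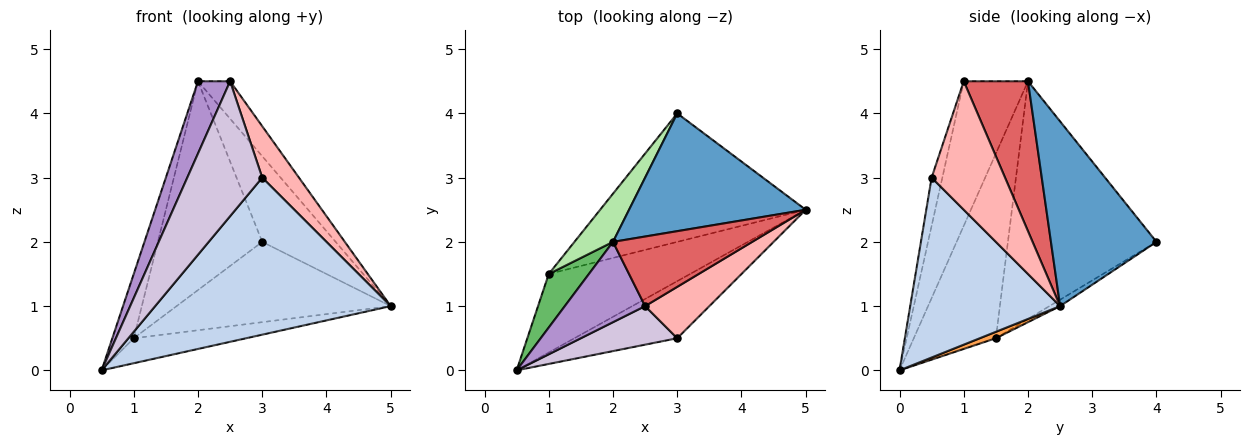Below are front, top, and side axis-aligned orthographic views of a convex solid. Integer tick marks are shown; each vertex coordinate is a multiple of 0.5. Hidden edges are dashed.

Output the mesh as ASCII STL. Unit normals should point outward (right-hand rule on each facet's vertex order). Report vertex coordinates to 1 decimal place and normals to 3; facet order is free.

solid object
 facet normal 0.646 0.449 0.618
  outer loop
   vertex 2.0 2.0 4.5
   vertex 5.0 2.5 1.0
   vertex 3.0 4.0 2.0
  endloop
 endfacet
 facet normal 0.513 -0.807 -0.293
  outer loop
   vertex 3.0 0.5 3.0
   vertex 0.5 0.0 0.0
   vertex 5.0 2.5 1.0
  endloop
 endfacet
 facet normal 0.043 0.303 -0.952
  outer loop
   vertex 1.0 1.5 0.5
   vertex 5.0 2.5 1.0
   vertex 0.5 0.0 0.0
  endloop
 endfacet
 facet normal -0.026 0.530 -0.848
  outer loop
   vertex 1.0 1.5 0.5
   vertex 3.0 4.0 2.0
   vertex 5.0 2.5 1.0
  endloop
 endfacet
 facet normal -0.947 0.247 0.206
  outer loop
   vertex 1.0 1.5 0.5
   vertex 0.5 0.0 0.0
   vertex 2.0 2.0 4.5
  endloop
 endfacet
 facet normal -0.811 0.570 0.132
  outer loop
   vertex 1.0 1.5 0.5
   vertex 2.0 2.0 4.5
   vertex 3.0 4.0 2.0
  endloop
 endfacet
 facet normal 0.688 0.344 0.639
  outer loop
   vertex 2.5 1.0 4.5
   vertex 5.0 2.5 1.0
   vertex 2.0 2.0 4.5
  endloop
 endfacet
 facet normal 0.816 -0.408 0.408
  outer loop
   vertex 2.5 1.0 4.5
   vertex 3.0 0.5 3.0
   vertex 5.0 2.5 1.0
  endloop
 endfacet
 facet normal -0.801 -0.400 0.445
  outer loop
   vertex 2.5 1.0 4.5
   vertex 2.0 2.0 4.5
   vertex 0.5 0.0 0.0
  endloop
 endfacet
 facet normal -0.136 -0.953 0.272
  outer loop
   vertex 2.5 1.0 4.5
   vertex 0.5 0.0 0.0
   vertex 3.0 0.5 3.0
  endloop
 endfacet
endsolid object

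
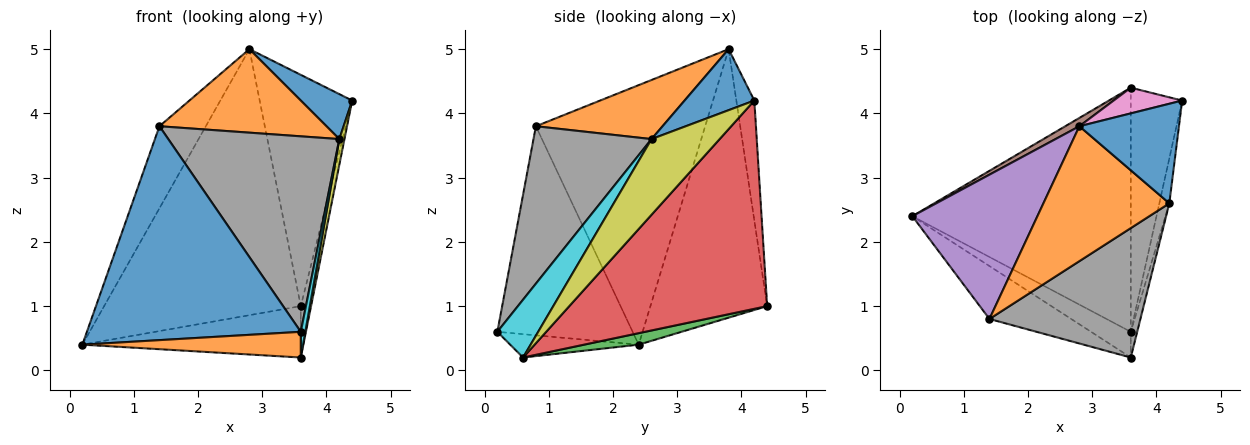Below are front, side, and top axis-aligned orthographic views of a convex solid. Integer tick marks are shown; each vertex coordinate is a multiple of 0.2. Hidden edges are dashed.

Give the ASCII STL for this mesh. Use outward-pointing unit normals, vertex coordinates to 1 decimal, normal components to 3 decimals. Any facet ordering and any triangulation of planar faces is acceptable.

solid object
 facet normal -0.523 -0.827 -0.205
  outer loop
   vertex 1.4 0.8 3.8
   vertex 0.2 2.4 0.4
   vertex 3.6 0.2 0.6
  endloop
 endfacet
 facet normal -0.384 -0.653 -0.653
  outer loop
   vertex 3.6 0.6 0.2
   vertex 3.6 0.2 0.6
   vertex 0.2 2.4 0.4
  endloop
 endfacet
 facet normal 0.051 0.206 -0.977
  outer loop
   vertex 3.6 0.6 0.2
   vertex 0.2 2.4 0.4
   vertex 3.6 4.4 1.0
  endloop
 endfacet
 facet normal 0.970 0.050 -0.239
  outer loop
   vertex 3.6 0.6 0.2
   vertex 3.6 4.4 1.0
   vertex 4.4 4.2 4.2
  endloop
 endfacet
 facet normal -0.875 0.240 0.421
  outer loop
   vertex 2.8 3.8 5.0
   vertex 0.2 2.4 0.4
   vertex 1.4 0.8 3.8
  endloop
 endfacet
 facet normal -0.510 0.860 0.027
  outer loop
   vertex 2.8 3.8 5.0
   vertex 3.6 4.4 1.0
   vertex 0.2 2.4 0.4
  endloop
 endfacet
 facet normal -0.190 0.976 0.108
  outer loop
   vertex 2.8 3.8 5.0
   vertex 4.4 4.2 4.2
   vertex 3.6 4.4 1.0
  endloop
 endfacet
 facet normal 0.499 -0.723 0.478
  outer loop
   vertex 4.2 2.6 3.6
   vertex 1.4 0.8 3.8
   vertex 3.6 0.2 0.6
  endloop
 endfacet
 facet normal 0.989 -0.075 -0.131
  outer loop
   vertex 4.2 2.6 3.6
   vertex 3.6 0.6 0.2
   vertex 4.4 4.2 4.2
  endloop
 endfacet
 facet normal 0.988 -0.110 -0.110
  outer loop
   vertex 4.2 2.6 3.6
   vertex 3.6 0.2 0.6
   vertex 3.6 0.6 0.2
  endloop
 endfacet
 facet normal 0.488 -0.359 0.796
  outer loop
   vertex 4.2 2.6 3.6
   vertex 4.4 4.2 4.2
   vertex 2.8 3.8 5.0
  endloop
 endfacet
 facet normal 0.371 -0.489 0.790
  outer loop
   vertex 4.2 2.6 3.6
   vertex 2.8 3.8 5.0
   vertex 1.4 0.8 3.8
  endloop
 endfacet
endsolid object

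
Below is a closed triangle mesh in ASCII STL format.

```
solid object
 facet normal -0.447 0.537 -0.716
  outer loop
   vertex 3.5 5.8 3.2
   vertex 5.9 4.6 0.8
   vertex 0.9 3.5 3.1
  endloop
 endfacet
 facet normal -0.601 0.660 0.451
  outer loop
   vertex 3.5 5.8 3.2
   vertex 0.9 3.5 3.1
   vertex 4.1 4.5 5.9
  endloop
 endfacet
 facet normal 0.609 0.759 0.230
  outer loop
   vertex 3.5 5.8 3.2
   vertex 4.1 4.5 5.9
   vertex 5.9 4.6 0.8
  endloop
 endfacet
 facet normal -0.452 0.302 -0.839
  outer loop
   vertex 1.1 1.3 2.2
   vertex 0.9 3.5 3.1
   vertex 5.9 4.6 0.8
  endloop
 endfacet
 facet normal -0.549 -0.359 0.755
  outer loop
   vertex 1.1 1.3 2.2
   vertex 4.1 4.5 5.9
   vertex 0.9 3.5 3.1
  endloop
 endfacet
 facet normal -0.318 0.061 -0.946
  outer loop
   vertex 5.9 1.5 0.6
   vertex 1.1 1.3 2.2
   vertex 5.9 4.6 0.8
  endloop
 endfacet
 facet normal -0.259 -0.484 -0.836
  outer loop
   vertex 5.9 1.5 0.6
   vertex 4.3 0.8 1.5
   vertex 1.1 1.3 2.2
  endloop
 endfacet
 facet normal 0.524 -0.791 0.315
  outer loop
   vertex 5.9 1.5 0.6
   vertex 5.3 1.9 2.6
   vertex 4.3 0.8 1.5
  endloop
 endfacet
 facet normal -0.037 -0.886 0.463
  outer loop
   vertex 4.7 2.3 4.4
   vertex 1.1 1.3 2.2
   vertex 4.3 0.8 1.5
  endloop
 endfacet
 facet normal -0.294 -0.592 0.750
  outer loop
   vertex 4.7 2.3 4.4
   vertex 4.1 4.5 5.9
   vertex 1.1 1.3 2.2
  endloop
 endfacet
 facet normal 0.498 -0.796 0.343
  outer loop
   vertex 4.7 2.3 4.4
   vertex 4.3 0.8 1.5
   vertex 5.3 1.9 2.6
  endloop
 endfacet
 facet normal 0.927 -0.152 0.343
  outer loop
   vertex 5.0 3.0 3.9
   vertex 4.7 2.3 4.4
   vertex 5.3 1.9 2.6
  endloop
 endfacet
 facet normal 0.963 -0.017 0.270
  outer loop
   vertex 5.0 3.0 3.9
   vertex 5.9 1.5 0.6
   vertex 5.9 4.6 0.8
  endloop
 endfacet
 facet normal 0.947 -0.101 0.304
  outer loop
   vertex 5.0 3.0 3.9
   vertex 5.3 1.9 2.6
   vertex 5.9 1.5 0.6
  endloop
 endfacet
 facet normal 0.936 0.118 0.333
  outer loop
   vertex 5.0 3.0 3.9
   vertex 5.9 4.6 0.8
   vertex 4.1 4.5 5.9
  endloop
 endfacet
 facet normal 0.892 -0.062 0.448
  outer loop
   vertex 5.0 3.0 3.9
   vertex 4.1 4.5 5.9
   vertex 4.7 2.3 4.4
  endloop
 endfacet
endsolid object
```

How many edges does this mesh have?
24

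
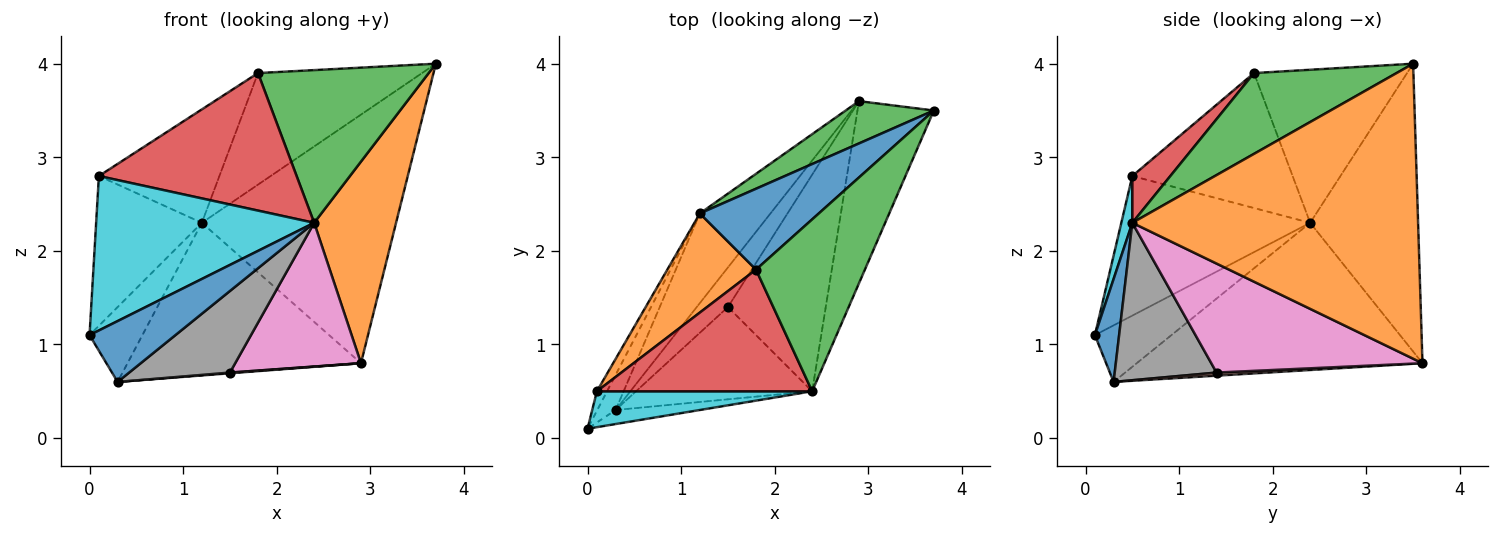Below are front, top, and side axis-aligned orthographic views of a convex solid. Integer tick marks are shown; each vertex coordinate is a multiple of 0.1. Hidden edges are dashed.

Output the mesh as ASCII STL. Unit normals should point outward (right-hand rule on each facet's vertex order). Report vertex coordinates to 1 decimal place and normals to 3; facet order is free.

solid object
 facet normal 0.265 -0.940 -0.217
  outer loop
   vertex 2.4 0.5 2.3
   vertex 0.0 0.1 1.1
   vertex 0.3 0.3 0.6
  endloop
 endfacet
 facet normal 0.933 -0.267 -0.242
  outer loop
   vertex 2.4 0.5 2.3
   vertex 2.9 3.6 0.8
   vertex 3.7 3.5 4.0
  endloop
 endfacet
 facet normal -0.480 0.865 0.147
  outer loop
   vertex 1.2 2.4 2.3
   vertex 3.7 3.5 4.0
   vertex 2.9 3.6 0.8
  endloop
 endfacet
 facet normal -0.795 0.549 -0.257
  outer loop
   vertex 1.2 2.4 2.3
   vertex 0.3 0.3 0.6
   vertex 0.0 0.1 1.1
  endloop
 endfacet
 facet normal -0.726 0.593 -0.348
  outer loop
   vertex 1.2 2.4 2.3
   vertex 2.9 3.6 0.8
   vertex 0.3 0.3 0.6
  endloop
 endfacet
 facet normal 0.099 -0.018 -0.995
  outer loop
   vertex 1.5 1.4 0.7
   vertex 0.3 0.3 0.6
   vertex 2.9 3.6 0.8
  endloop
 endfacet
 facet normal 0.680 -0.405 -0.611
  outer loop
   vertex 1.5 1.4 0.7
   vertex 2.9 3.6 0.8
   vertex 2.4 0.5 2.3
  endloop
 endfacet
 facet normal 0.556 -0.550 -0.623
  outer loop
   vertex 1.5 1.4 0.7
   vertex 2.4 0.5 2.3
   vertex 0.3 0.3 0.6
  endloop
 endfacet
 facet normal -0.871 0.487 -0.063
  outer loop
   vertex 0.1 0.5 2.8
   vertex 1.2 2.4 2.3
   vertex 0.0 0.1 1.1
  endloop
 endfacet
 facet normal 0.049 -0.973 0.226
  outer loop
   vertex 0.1 0.5 2.8
   vertex 0.0 0.1 1.1
   vertex 2.4 0.5 2.3
  endloop
 endfacet
 facet normal -0.603 0.646 0.468
  outer loop
   vertex 1.8 1.8 3.9
   vertex 3.7 3.5 4.0
   vertex 1.2 2.4 2.3
  endloop
 endfacet
 facet normal -0.708 0.532 0.465
  outer loop
   vertex 1.8 1.8 3.9
   vertex 1.2 2.4 2.3
   vertex 0.1 0.5 2.8
  endloop
 endfacet
 facet normal 0.485 -0.581 0.654
  outer loop
   vertex 1.8 1.8 3.9
   vertex 2.4 0.5 2.3
   vertex 3.7 3.5 4.0
  endloop
 endfacet
 facet normal 0.143 -0.741 0.656
  outer loop
   vertex 1.8 1.8 3.9
   vertex 0.1 0.5 2.8
   vertex 2.4 0.5 2.3
  endloop
 endfacet
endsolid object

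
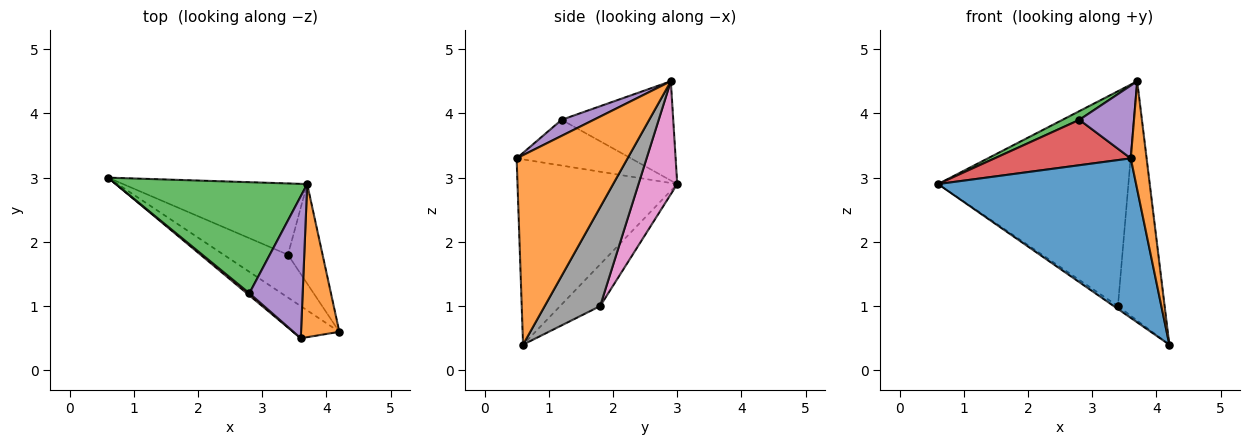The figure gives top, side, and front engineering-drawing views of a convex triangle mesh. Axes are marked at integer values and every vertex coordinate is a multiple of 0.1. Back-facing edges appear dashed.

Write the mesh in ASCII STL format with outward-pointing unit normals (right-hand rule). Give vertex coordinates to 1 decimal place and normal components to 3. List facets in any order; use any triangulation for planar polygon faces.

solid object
 facet normal -0.620 -0.769 -0.155
  outer loop
   vertex 3.6 0.5 3.3
   vertex 0.6 3.0 2.9
   vertex 4.2 0.6 0.4
  endloop
 endfacet
 facet normal 0.971 -0.138 0.196
  outer loop
   vertex 3.6 0.5 3.3
   vertex 4.2 0.6 0.4
   vertex 3.7 2.9 4.5
  endloop
 endfacet
 facet normal -0.459 -0.069 0.886
  outer loop
   vertex 2.8 1.2 3.9
   vertex 3.7 2.9 4.5
   vertex 0.6 3.0 2.9
  endloop
 endfacet
 facet normal -0.643 -0.765 0.036
  outer loop
   vertex 2.8 1.2 3.9
   vertex 0.6 3.0 2.9
   vertex 3.6 0.5 3.3
  endloop
 endfacet
 facet normal 0.259 -0.441 0.860
  outer loop
   vertex 2.8 1.2 3.9
   vertex 3.6 0.5 3.3
   vertex 3.7 2.9 4.5
  endloop
 endfacet
 facet normal -0.544 0.056 -0.837
  outer loop
   vertex 3.4 1.8 1.0
   vertex 4.2 0.6 0.4
   vertex 0.6 3.0 2.9
  endloop
 endfacet
 facet normal 0.190 0.932 -0.309
  outer loop
   vertex 3.4 1.8 1.0
   vertex 0.6 3.0 2.9
   vertex 3.7 2.9 4.5
  endloop
 endfacet
 facet normal 0.739 0.622 -0.259
  outer loop
   vertex 3.4 1.8 1.0
   vertex 3.7 2.9 4.5
   vertex 4.2 0.6 0.4
  endloop
 endfacet
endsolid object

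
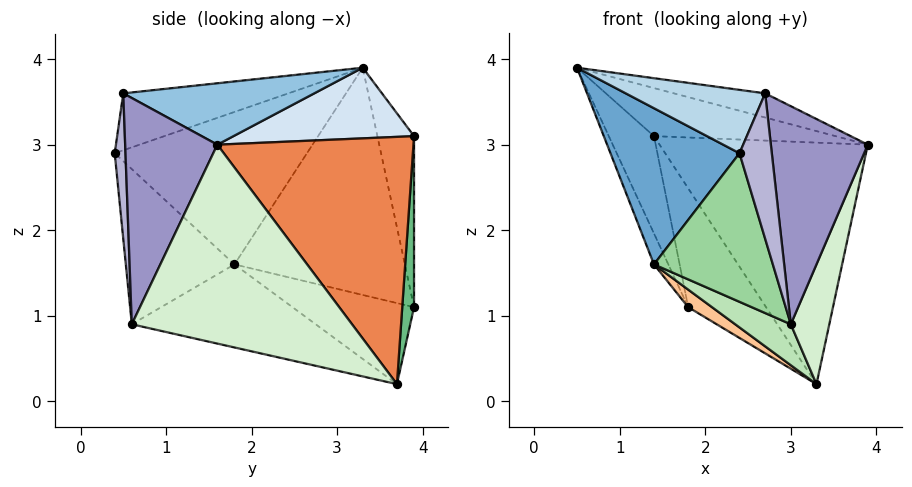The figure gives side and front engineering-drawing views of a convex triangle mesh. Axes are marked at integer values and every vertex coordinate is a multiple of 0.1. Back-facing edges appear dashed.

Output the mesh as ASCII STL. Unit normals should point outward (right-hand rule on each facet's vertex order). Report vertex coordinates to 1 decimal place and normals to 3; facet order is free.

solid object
 facet normal -0.830 -0.557 0.039
  outer loop
   vertex 1.4 1.8 1.6
   vertex 2.4 0.4 2.9
   vertex 0.5 3.3 3.9
  endloop
 endfacet
 facet normal 0.324 0.155 0.933
  outer loop
   vertex 2.7 0.5 3.6
   vertex 3.9 1.6 3.0
   vertex 0.5 3.3 3.9
  endloop
 endfacet
 facet normal -0.704 -0.595 0.387
  outer loop
   vertex 2.7 0.5 3.6
   vertex 0.5 3.3 3.9
   vertex 2.4 0.4 2.9
  endloop
 endfacet
 facet normal 0.425 0.427 0.798
  outer loop
   vertex 1.4 3.9 3.1
   vertex 0.5 3.3 3.9
   vertex 3.9 1.6 3.0
  endloop
 endfacet
 facet normal 0.637 0.676 0.371
  outer loop
   vertex 1.4 3.9 3.1
   vertex 3.9 1.6 3.0
   vertex 3.3 3.7 0.2
  endloop
 endfacet
 facet normal -0.911 0.077 -0.406
  outer loop
   vertex 1.8 3.9 1.1
   vertex 1.4 1.8 1.6
   vertex 0.5 3.3 3.9
  endloop
 endfacet
 facet normal -0.522 -0.102 -0.847
  outer loop
   vertex 1.8 3.9 1.1
   vertex 3.3 3.7 0.2
   vertex 1.4 1.8 1.6
  endloop
 endfacet
 facet normal -0.625 0.771 -0.125
  outer loop
   vertex 1.8 3.9 1.1
   vertex 0.5 3.3 3.9
   vertex 1.4 3.9 3.1
  endloop
 endfacet
 facet normal 0.150 0.988 0.030
  outer loop
   vertex 1.8 3.9 1.1
   vertex 1.4 3.9 3.1
   vertex 3.3 3.7 0.2
  endloop
 endfacet
 facet normal -0.650 -0.712 -0.266
  outer loop
   vertex 3.0 0.6 0.9
   vertex 2.4 0.4 2.9
   vertex 1.4 1.8 1.6
  endloop
 endfacet
 facet normal -0.487 -0.147 -0.861
  outer loop
   vertex 3.0 0.6 0.9
   vertex 1.4 1.8 1.6
   vertex 3.3 3.7 0.2
  endloop
 endfacet
 facet normal 0.933 -0.163 -0.322
  outer loop
   vertex 3.0 0.6 0.9
   vertex 3.3 3.7 0.2
   vertex 3.9 1.6 3.0
  endloop
 endfacet
 facet normal 0.688 -0.724 0.050
  outer loop
   vertex 3.0 0.6 0.9
   vertex 3.9 1.6 3.0
   vertex 2.7 0.5 3.6
  endloop
 endfacet
 facet normal 0.316 -0.949 0.000
  outer loop
   vertex 3.0 0.6 0.9
   vertex 2.7 0.5 3.6
   vertex 2.4 0.4 2.9
  endloop
 endfacet
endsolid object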